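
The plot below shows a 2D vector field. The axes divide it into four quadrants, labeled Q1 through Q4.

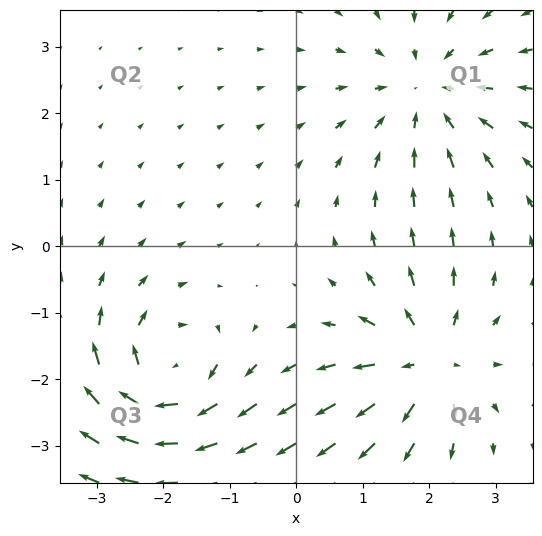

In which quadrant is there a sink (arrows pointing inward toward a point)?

Q1

The sink sits at approximately (2.0, 2.3), which lies in quadrant Q1. The divergence there is about -3, negative as expected for a sink.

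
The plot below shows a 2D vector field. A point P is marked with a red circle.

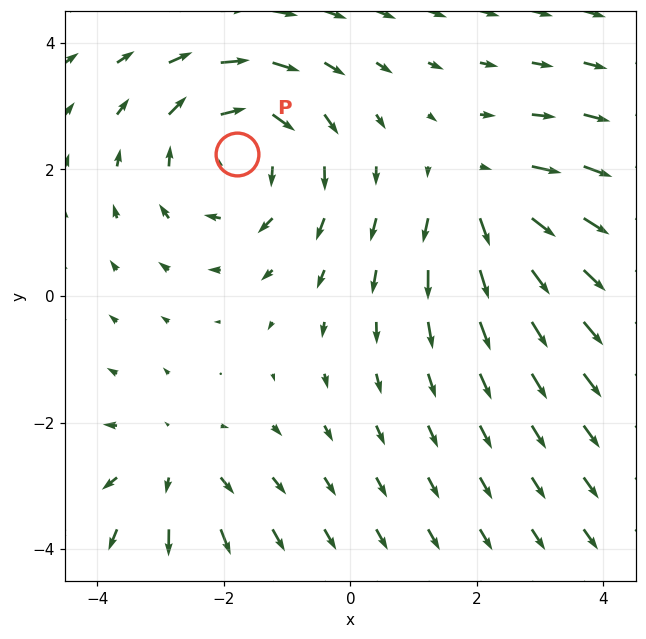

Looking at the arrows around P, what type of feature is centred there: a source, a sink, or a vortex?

At P (-1.8, 2.2) the arrows circulate clockwise. Divergence ≈0, curl about -3 — near-zero divergence with nonzero curl is a vortex.

vortex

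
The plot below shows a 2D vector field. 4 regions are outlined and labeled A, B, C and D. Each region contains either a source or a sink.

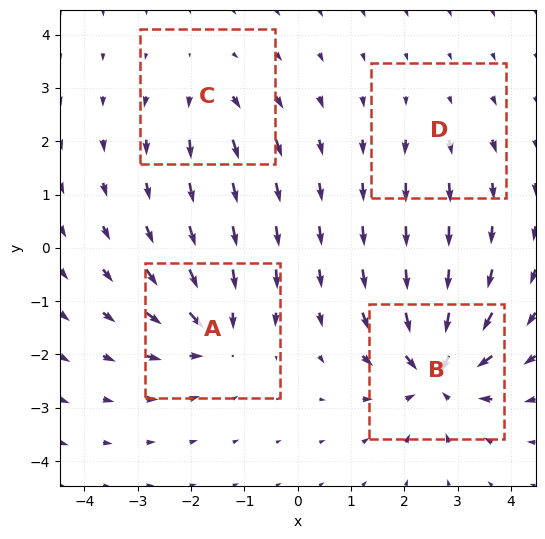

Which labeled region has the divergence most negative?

B

Divergence at each region's feature centre — A: about -6, B: about -8, C: about +3, D: about +2. Region B is most negative.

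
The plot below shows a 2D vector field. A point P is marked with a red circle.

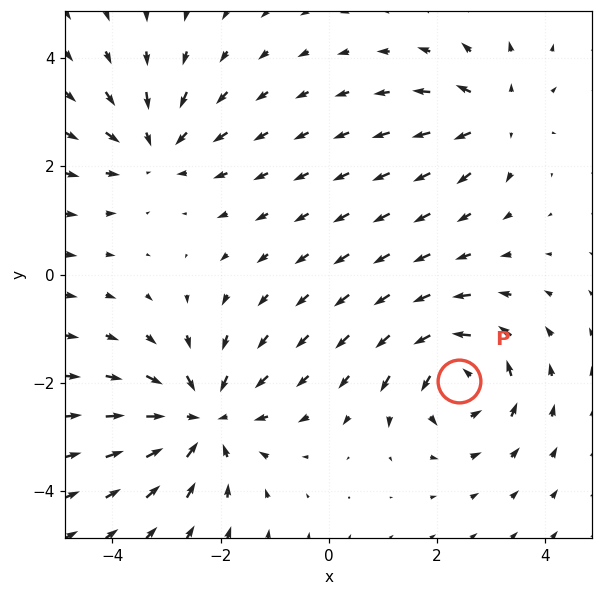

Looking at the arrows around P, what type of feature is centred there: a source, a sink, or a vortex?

At P (2.4, -2.0) the arrows circulate counterclockwise. Divergence ≈0, curl about +5 — near-zero divergence with nonzero curl is a vortex.

vortex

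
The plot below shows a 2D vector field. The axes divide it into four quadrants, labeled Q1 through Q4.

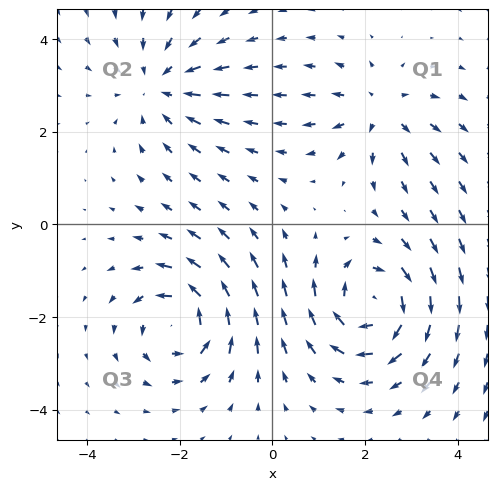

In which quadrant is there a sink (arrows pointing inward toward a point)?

Q2

The sink sits at approximately (-2.4, 3.0), which lies in quadrant Q2. The divergence there is about -3, negative as expected for a sink.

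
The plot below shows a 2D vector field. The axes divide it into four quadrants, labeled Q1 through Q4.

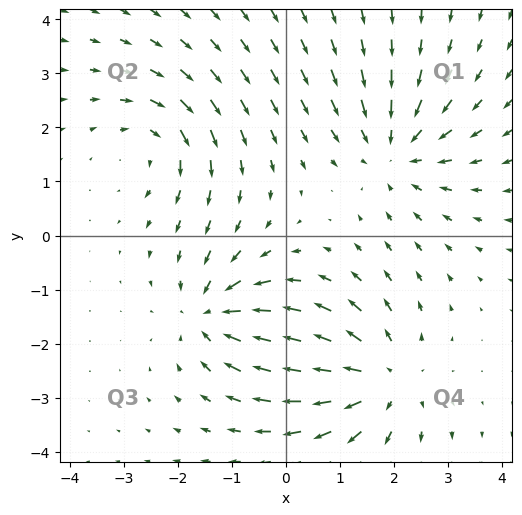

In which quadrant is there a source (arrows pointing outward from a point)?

Q4

The source sits at approximately (1.8, -2.7), which lies in quadrant Q4. The divergence there is about +4, positive as expected for a source.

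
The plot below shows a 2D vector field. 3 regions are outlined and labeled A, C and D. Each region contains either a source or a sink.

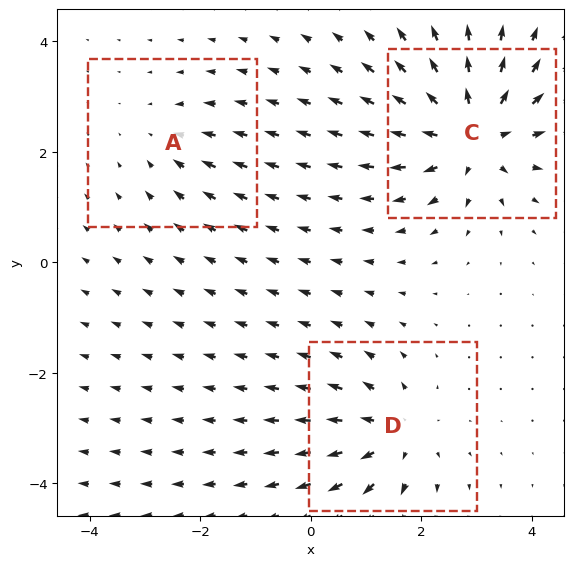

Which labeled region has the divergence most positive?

C

Divergence at each region's feature centre — A: about -2, C: about +6, D: about +4. Region C is most positive.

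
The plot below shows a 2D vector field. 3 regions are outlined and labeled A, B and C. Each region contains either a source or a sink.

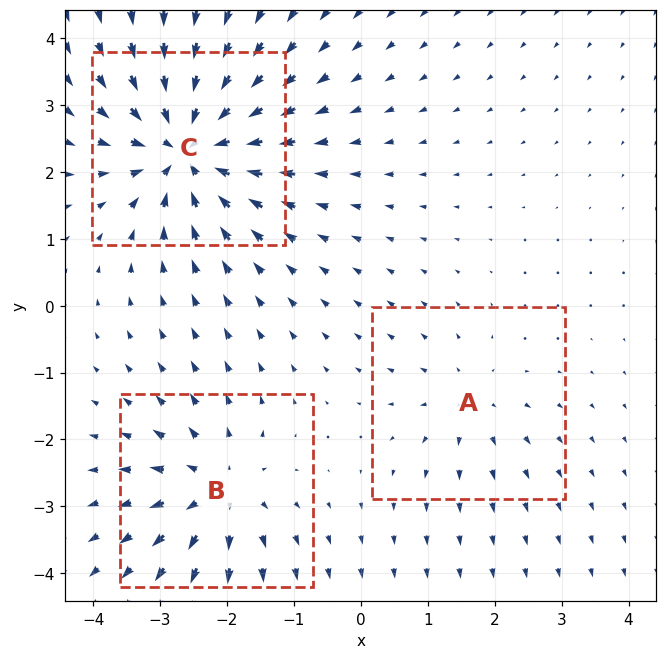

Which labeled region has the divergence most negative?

Divergence at each region's feature centre — A: about +2, B: about +4, C: about -6. Region C is most negative.

C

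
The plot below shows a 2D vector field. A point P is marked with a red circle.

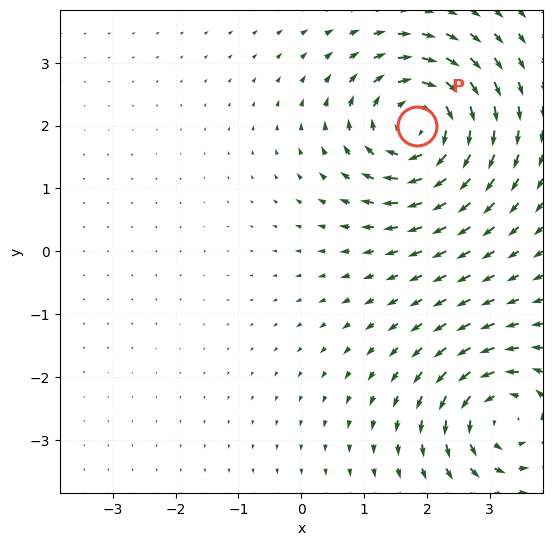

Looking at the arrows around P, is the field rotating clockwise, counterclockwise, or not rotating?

clockwise

Near P at (1.8, 2.0) the arrows circulate clockwise. The curl (z-component) there is about -6; negative curl means clockwise rotation.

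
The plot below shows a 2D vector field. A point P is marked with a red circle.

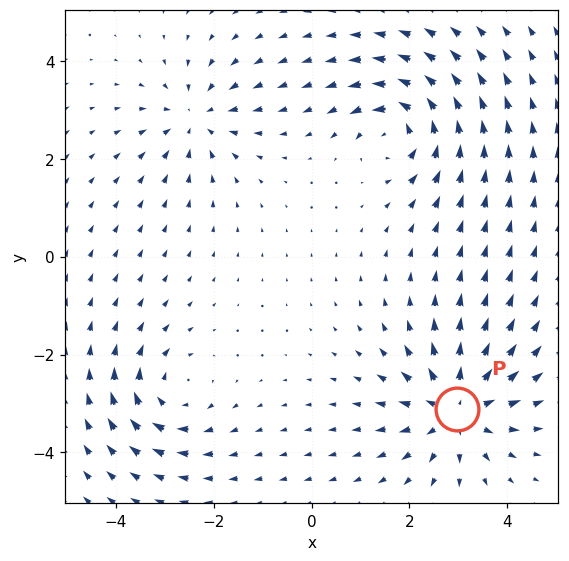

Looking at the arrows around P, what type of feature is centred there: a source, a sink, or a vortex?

source

At P (3.0, -3.1) the arrows spread outward. Divergence about +5, curl ≈0 — positive divergence with near-zero curl is a source.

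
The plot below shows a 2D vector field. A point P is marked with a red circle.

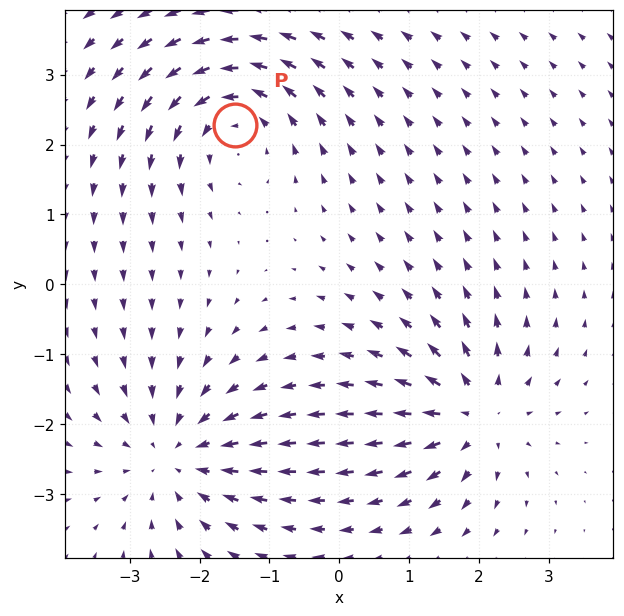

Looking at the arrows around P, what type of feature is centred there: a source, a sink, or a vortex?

vortex

At P (-1.5, 2.3) the arrows circulate counterclockwise. Divergence ≈0, curl about +4 — near-zero divergence with nonzero curl is a vortex.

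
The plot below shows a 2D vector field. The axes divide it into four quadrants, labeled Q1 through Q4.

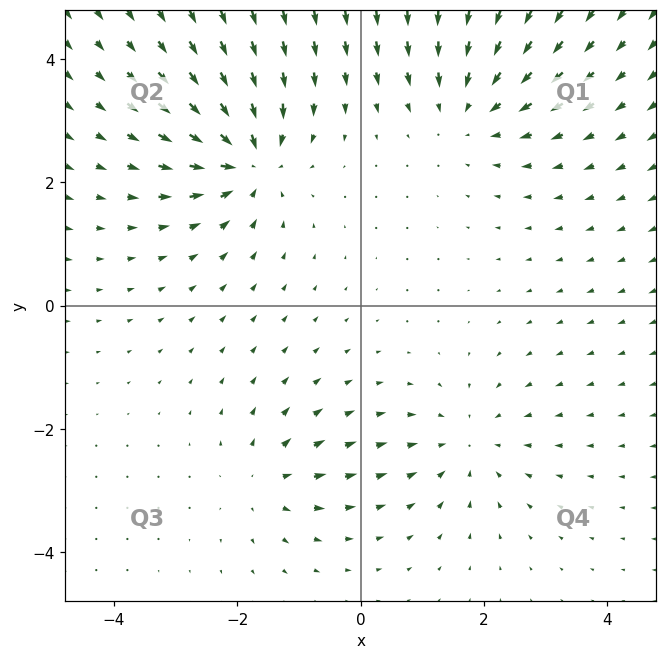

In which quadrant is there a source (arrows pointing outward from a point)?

Q3

The source sits at approximately (-1.5, -2.8), which lies in quadrant Q3. The divergence there is about +4, positive as expected for a source.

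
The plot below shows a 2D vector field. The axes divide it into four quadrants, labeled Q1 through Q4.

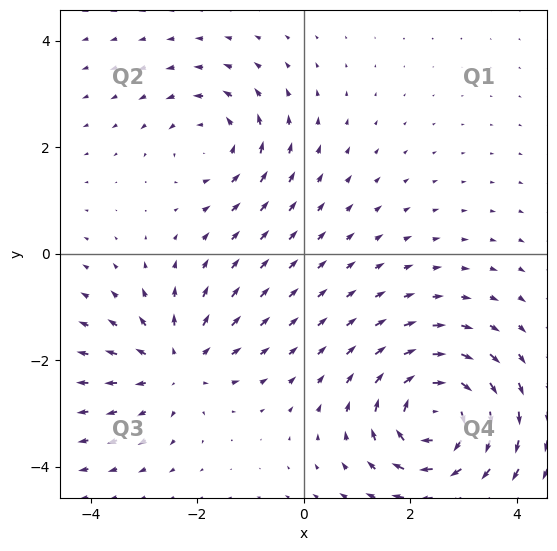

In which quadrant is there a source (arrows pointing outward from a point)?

Q3

The source sits at approximately (-2.4, -2.1), which lies in quadrant Q3. The divergence there is about +3, positive as expected for a source.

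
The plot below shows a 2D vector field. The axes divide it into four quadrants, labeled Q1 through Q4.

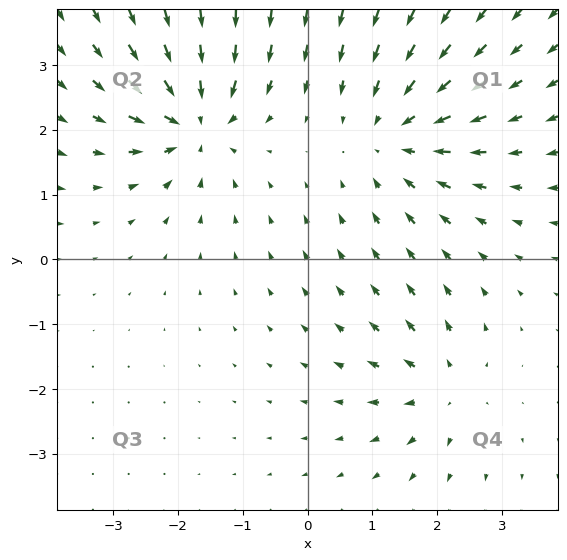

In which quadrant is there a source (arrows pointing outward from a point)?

The source sits at approximately (2.1, -2.0), which lies in quadrant Q4. The divergence there is about +3, positive as expected for a source.

Q4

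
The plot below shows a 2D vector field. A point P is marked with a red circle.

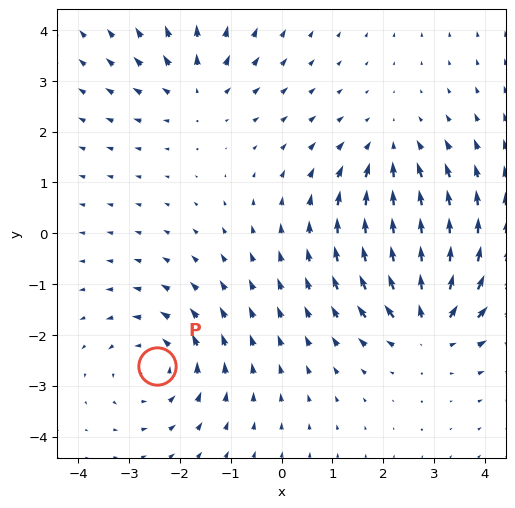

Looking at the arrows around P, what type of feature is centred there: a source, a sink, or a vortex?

vortex

At P (-2.4, -2.6) the arrows circulate counterclockwise. Divergence ≈0, curl about +4 — near-zero divergence with nonzero curl is a vortex.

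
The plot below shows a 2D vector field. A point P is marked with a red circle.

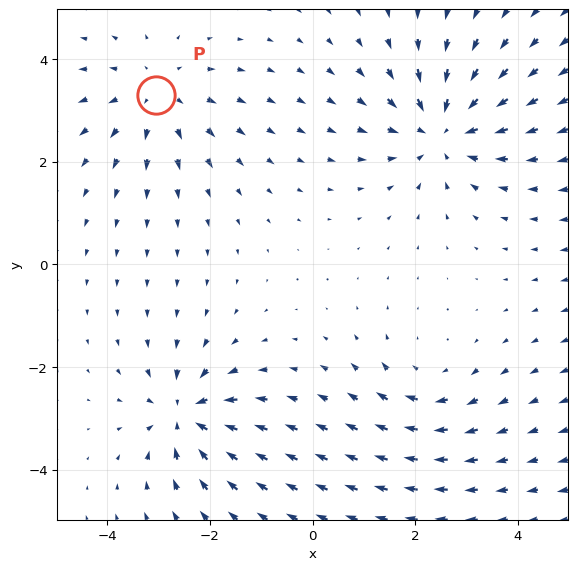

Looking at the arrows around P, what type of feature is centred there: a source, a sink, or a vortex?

At P (-3.0, 3.3) the arrows spread outward. Divergence about +3, curl ≈0 — positive divergence with near-zero curl is a source.

source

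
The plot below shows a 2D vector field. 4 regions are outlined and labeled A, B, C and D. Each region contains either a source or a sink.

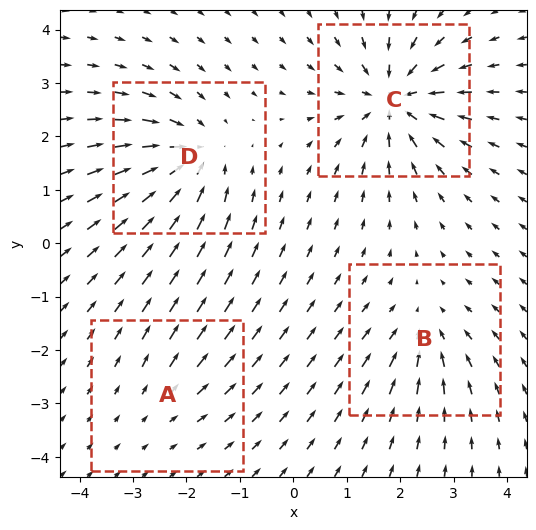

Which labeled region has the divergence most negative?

C

Divergence at each region's feature centre — A: about +2, B: about -4, C: about -7, D: about -6. Region C is most negative.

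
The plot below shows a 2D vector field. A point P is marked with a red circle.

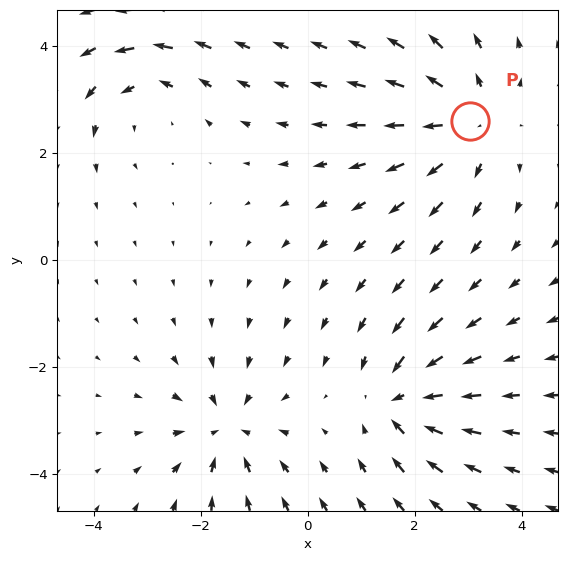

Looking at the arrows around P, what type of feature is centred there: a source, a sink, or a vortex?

source

At P (3.0, 2.6) the arrows spread outward. Divergence about +5, curl ≈0 — positive divergence with near-zero curl is a source.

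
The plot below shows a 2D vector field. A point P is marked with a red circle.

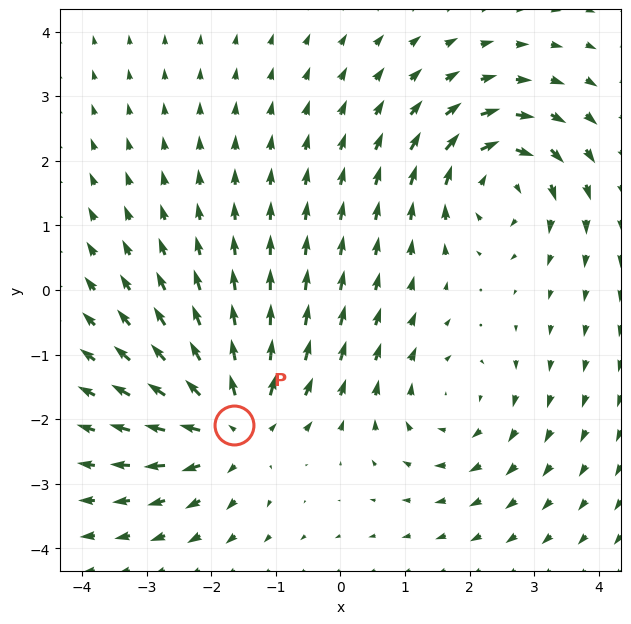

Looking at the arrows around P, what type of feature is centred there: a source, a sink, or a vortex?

source

At P (-1.6, -2.1) the arrows spread outward. Divergence about +4, curl ≈0 — positive divergence with near-zero curl is a source.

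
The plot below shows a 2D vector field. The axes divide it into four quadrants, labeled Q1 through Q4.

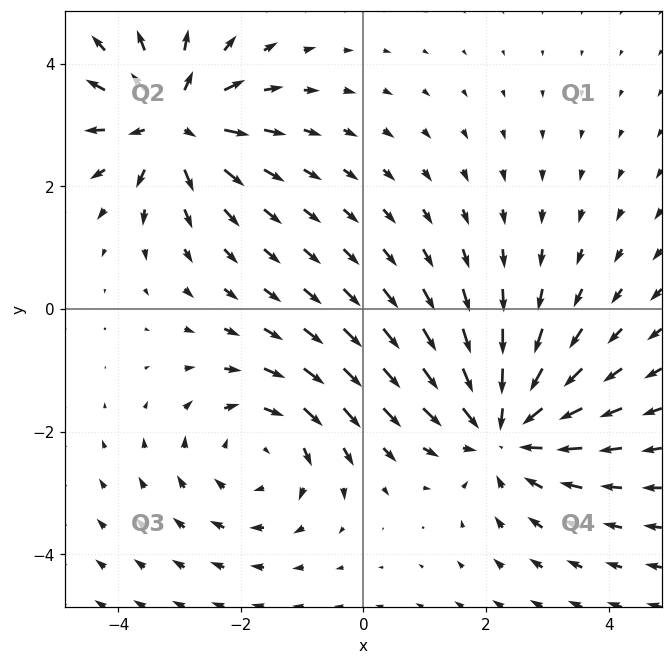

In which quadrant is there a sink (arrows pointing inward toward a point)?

The sink sits at approximately (2.3, -2.0), which lies in quadrant Q4. The divergence there is about -4, negative as expected for a sink.

Q4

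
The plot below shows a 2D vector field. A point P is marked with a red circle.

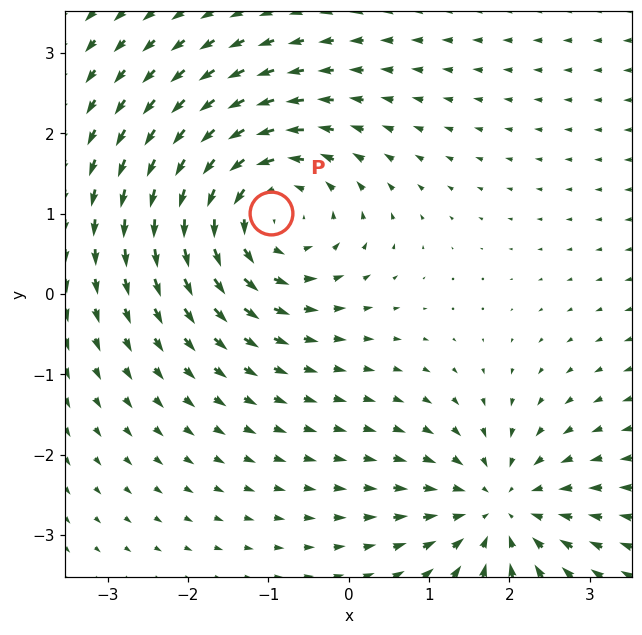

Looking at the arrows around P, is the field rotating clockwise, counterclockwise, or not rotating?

Near P at (-1.0, 1.0) the arrows circulate counterclockwise. The curl (z-component) there is about +4; positive curl means counterclockwise rotation.

counterclockwise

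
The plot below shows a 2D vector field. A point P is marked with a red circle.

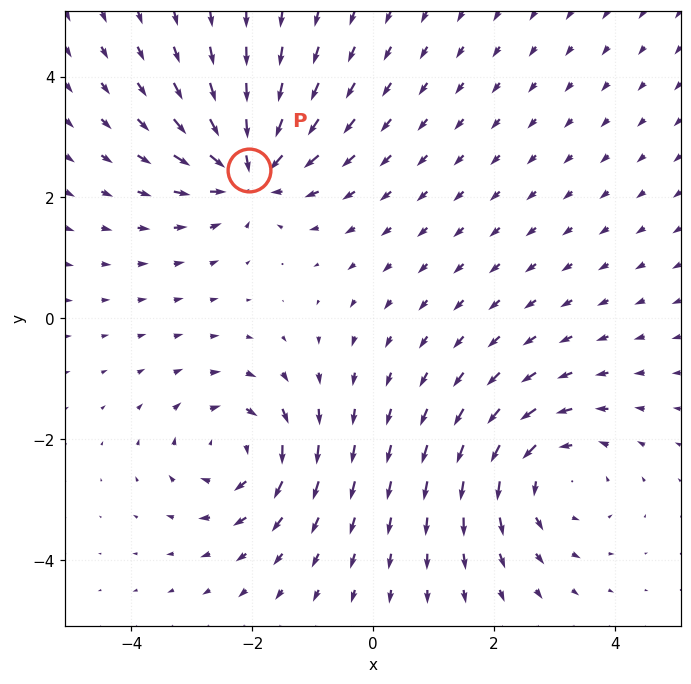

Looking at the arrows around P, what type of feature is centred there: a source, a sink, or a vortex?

At P (-2.0, 2.5) the arrows converge inward. Divergence about -7, curl ≈0 — negative divergence with near-zero curl is a sink.

sink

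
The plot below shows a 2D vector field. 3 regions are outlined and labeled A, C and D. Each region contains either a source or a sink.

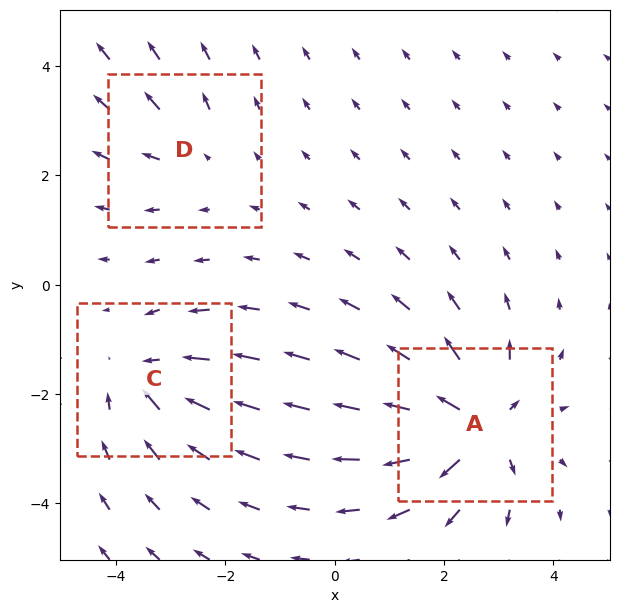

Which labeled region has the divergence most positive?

A

Divergence at each region's feature centre — A: about +6, C: about -4, D: about +2. Region A is most positive.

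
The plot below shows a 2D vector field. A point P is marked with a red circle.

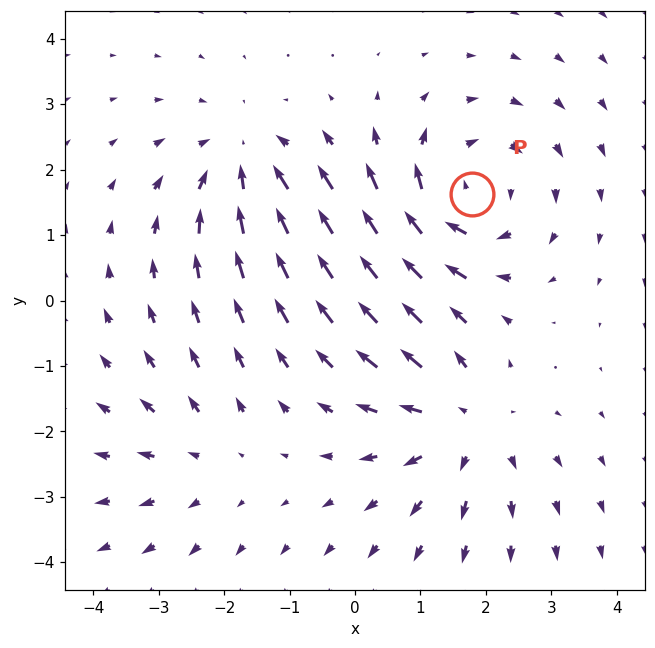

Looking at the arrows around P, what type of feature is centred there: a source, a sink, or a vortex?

At P (1.8, 1.6) the arrows circulate clockwise. Divergence ≈0, curl about -5 — near-zero divergence with nonzero curl is a vortex.

vortex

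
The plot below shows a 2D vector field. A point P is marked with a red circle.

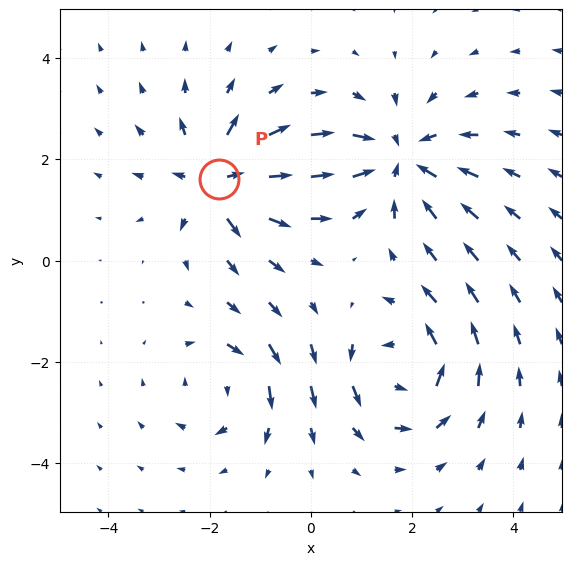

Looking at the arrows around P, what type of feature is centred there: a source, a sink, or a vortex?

source

At P (-1.8, 1.6) the arrows spread outward. Divergence about +5, curl ≈0 — positive divergence with near-zero curl is a source.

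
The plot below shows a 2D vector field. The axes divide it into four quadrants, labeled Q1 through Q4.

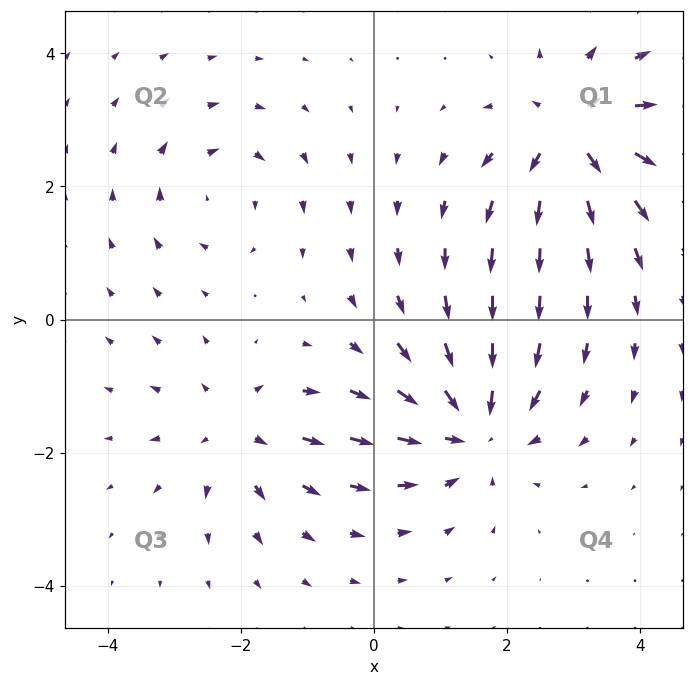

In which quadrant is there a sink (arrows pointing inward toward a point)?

The sink sits at approximately (1.5, -1.6), which lies in quadrant Q4. The divergence there is about -5, negative as expected for a sink.

Q4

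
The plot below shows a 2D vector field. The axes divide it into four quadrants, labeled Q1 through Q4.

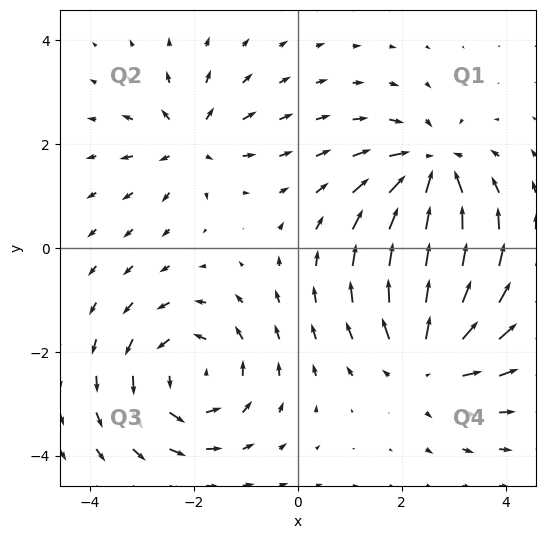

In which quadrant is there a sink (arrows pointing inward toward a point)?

Q1

The sink sits at approximately (2.6, 1.5), which lies in quadrant Q1. The divergence there is about -5, negative as expected for a sink.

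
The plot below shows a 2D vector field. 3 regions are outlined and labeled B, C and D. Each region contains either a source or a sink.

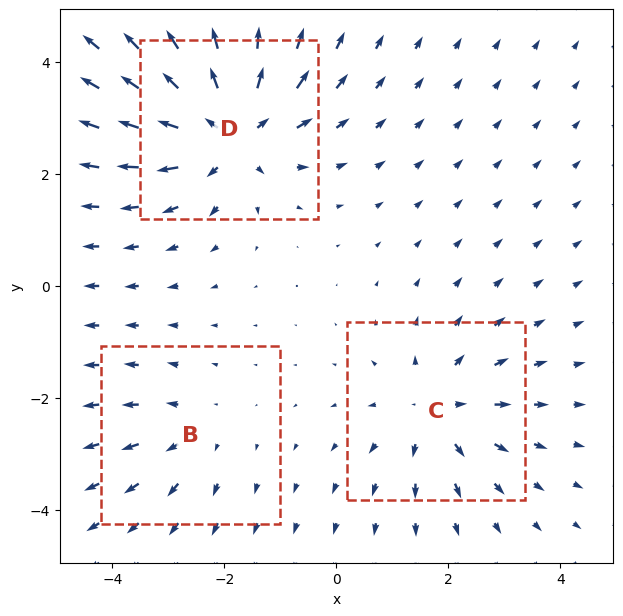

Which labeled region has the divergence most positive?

Divergence at each region's feature centre — B: about +2, C: about +3, D: about +5. Region D is most positive.

D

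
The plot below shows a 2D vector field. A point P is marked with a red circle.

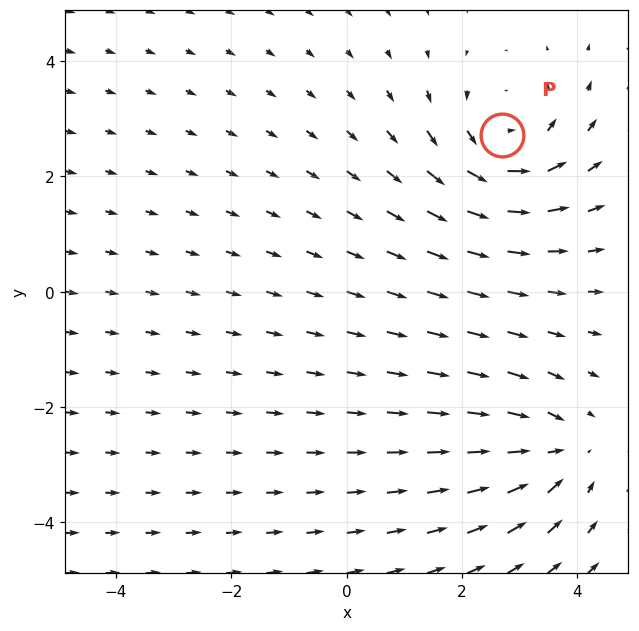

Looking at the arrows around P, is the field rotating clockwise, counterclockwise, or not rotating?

Near P at (2.7, 2.7) the arrows circulate counterclockwise. The curl (z-component) there is about +3; positive curl means counterclockwise rotation.

counterclockwise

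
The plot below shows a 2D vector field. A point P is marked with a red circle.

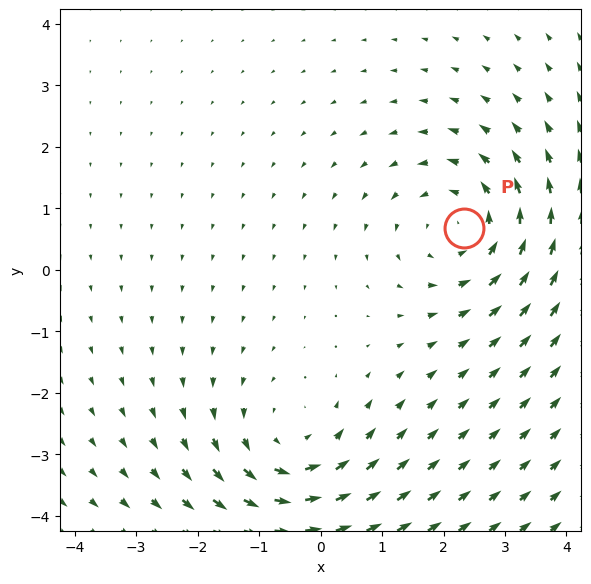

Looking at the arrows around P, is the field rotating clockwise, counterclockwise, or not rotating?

counterclockwise

Near P at (2.3, 0.7) the arrows circulate counterclockwise. The curl (z-component) there is about +4; positive curl means counterclockwise rotation.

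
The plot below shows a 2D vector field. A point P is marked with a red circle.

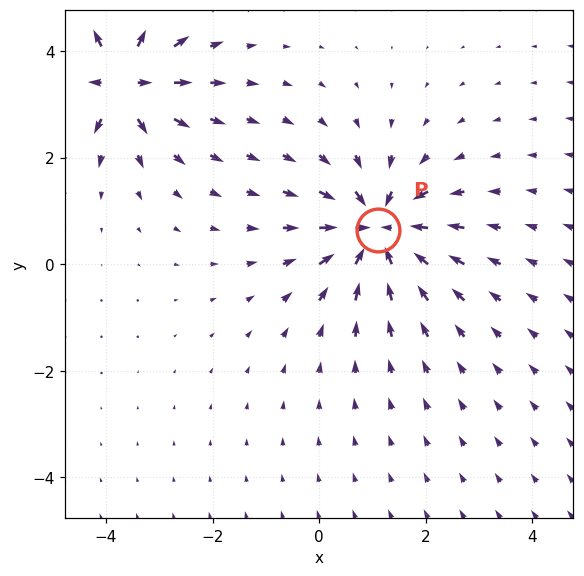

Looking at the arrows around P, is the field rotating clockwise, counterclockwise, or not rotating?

Near P at (1.1, 0.6) the arrows show no circulation. The curl there is ≈0.

not rotating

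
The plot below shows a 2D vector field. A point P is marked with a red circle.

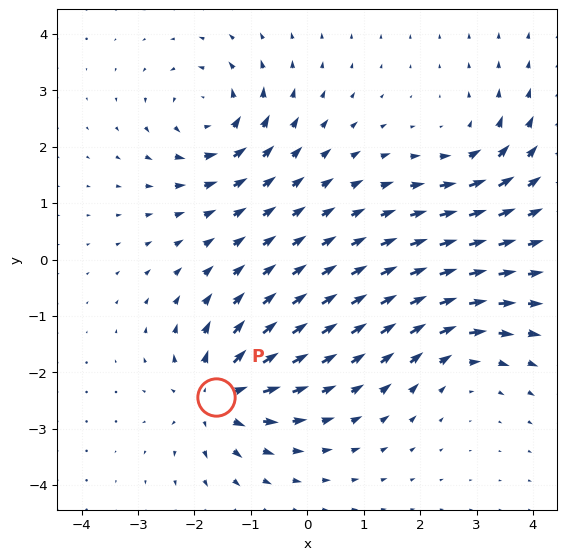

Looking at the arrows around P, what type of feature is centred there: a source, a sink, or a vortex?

source

At P (-1.6, -2.4) the arrows spread outward. Divergence about +6, curl ≈0 — positive divergence with near-zero curl is a source.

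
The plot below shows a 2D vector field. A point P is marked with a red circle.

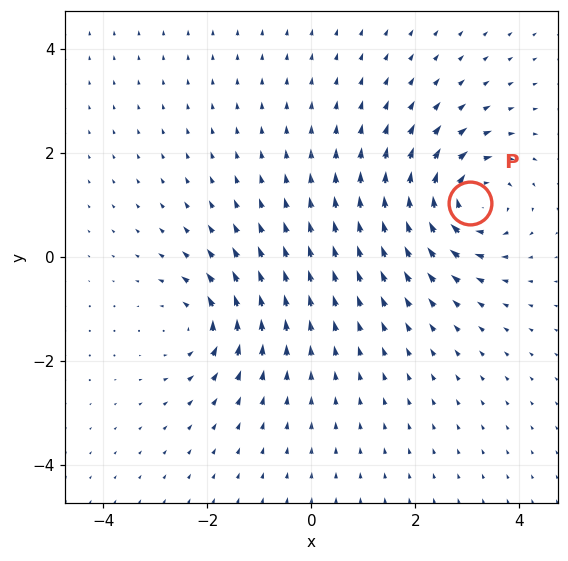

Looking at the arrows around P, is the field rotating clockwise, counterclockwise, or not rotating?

clockwise

Near P at (3.1, 1.0) the arrows circulate clockwise. The curl (z-component) there is about -6; negative curl means clockwise rotation.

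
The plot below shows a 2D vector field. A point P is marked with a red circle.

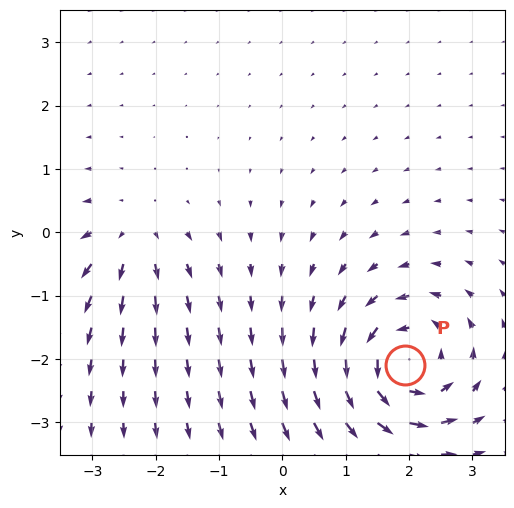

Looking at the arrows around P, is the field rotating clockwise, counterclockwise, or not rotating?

counterclockwise

Near P at (1.9, -2.1) the arrows circulate counterclockwise. The curl (z-component) there is about +6; positive curl means counterclockwise rotation.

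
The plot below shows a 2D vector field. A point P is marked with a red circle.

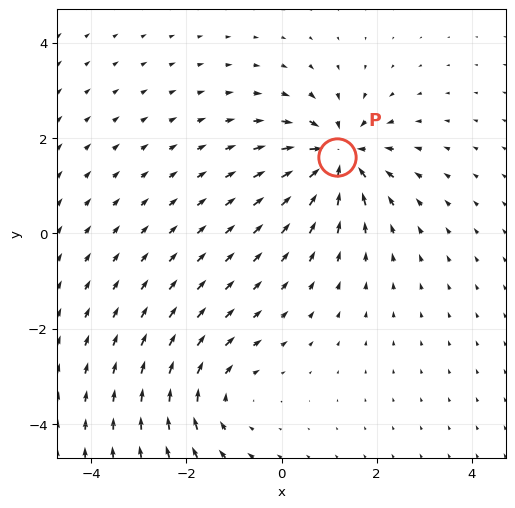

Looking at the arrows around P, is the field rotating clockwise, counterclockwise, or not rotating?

not rotating

Near P at (1.2, 1.6) the arrows show no circulation. The curl there is ≈0.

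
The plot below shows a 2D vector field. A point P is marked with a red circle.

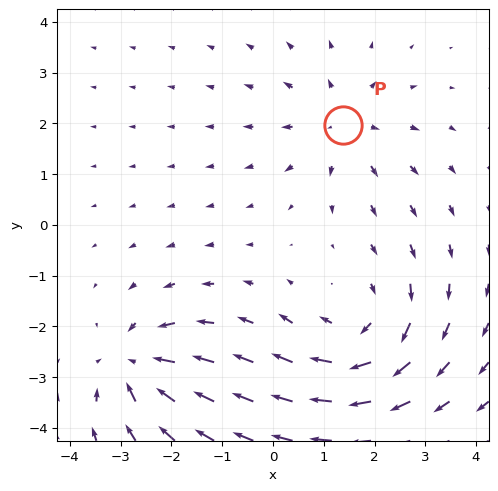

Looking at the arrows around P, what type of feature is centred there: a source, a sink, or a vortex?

At P (1.4, 2.0) the arrows spread outward. Divergence about +3, curl ≈0 — positive divergence with near-zero curl is a source.

source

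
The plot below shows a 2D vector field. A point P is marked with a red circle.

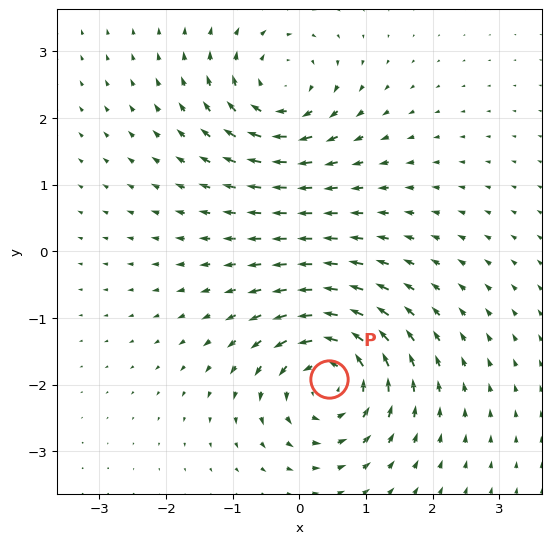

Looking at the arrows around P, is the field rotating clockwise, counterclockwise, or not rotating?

counterclockwise

Near P at (0.4, -1.9) the arrows circulate counterclockwise. The curl (z-component) there is about +6; positive curl means counterclockwise rotation.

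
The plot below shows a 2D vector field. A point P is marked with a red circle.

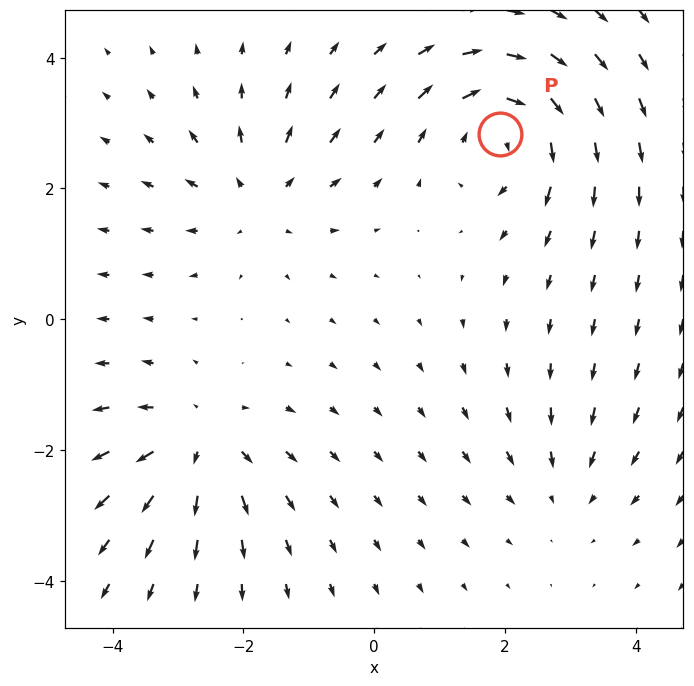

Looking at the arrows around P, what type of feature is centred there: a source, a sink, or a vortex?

vortex

At P (1.9, 2.8) the arrows circulate clockwise. Divergence ≈0, curl about -5 — near-zero divergence with nonzero curl is a vortex.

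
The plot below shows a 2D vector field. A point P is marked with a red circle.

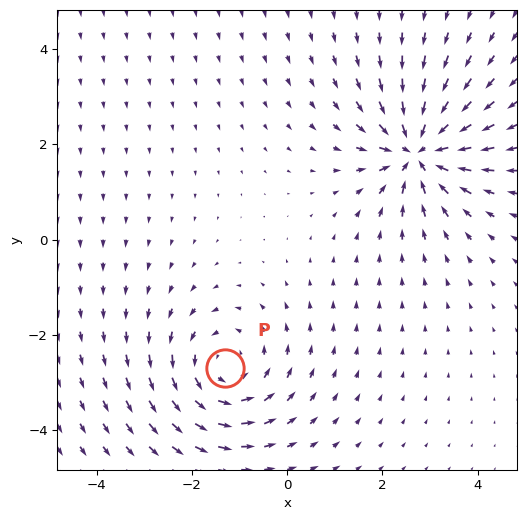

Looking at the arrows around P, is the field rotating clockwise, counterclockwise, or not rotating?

counterclockwise

Near P at (-1.3, -2.7) the arrows circulate counterclockwise. The curl (z-component) there is about +4; positive curl means counterclockwise rotation.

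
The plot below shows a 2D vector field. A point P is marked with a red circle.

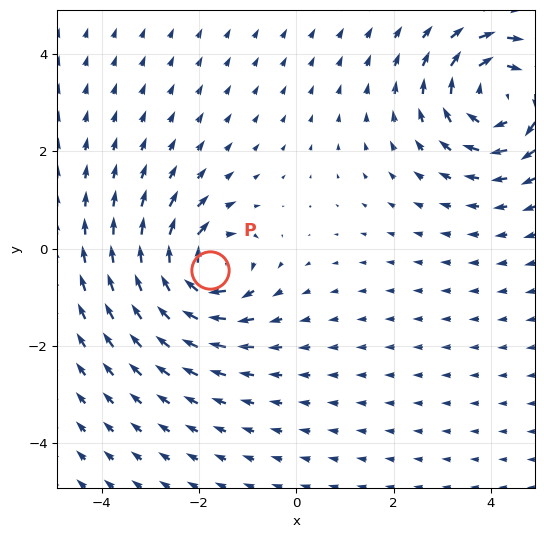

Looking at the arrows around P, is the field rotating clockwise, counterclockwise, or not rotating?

Near P at (-1.8, -0.4) the arrows circulate clockwise. The curl (z-component) there is about -6; negative curl means clockwise rotation.

clockwise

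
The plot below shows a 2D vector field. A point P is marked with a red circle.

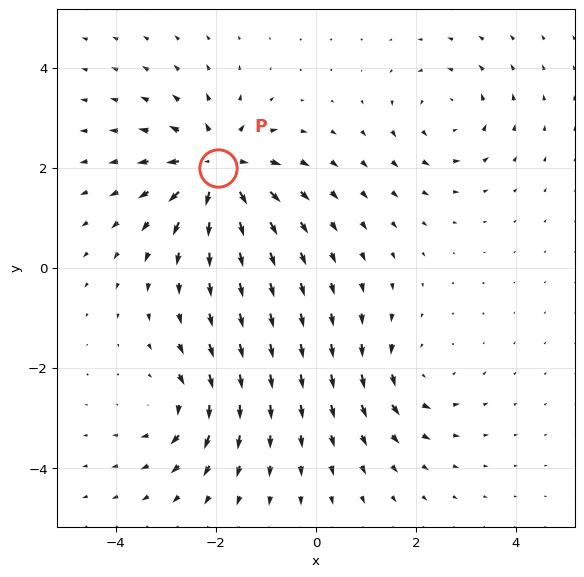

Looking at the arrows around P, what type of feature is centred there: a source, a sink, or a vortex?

source

At P (-2.0, 2.0) the arrows spread outward. Divergence about +6, curl ≈0 — positive divergence with near-zero curl is a source.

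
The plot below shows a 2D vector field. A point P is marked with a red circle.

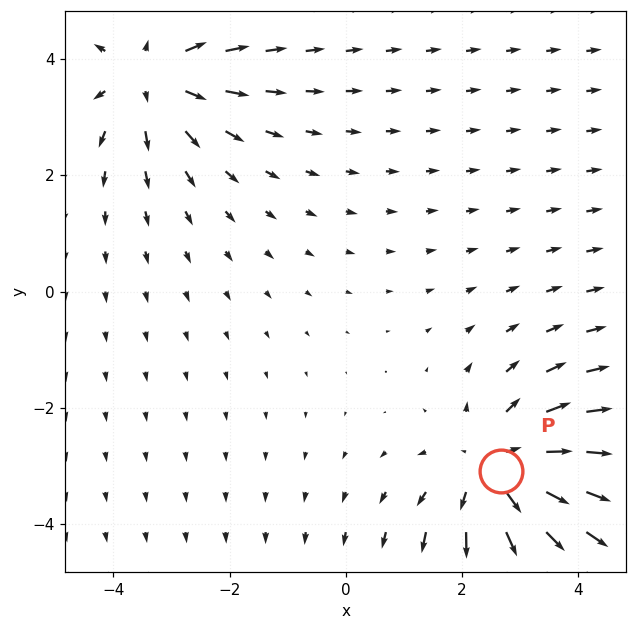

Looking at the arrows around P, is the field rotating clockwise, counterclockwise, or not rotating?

Near P at (2.7, -3.1) the arrows show no circulation. The curl there is ≈0.

not rotating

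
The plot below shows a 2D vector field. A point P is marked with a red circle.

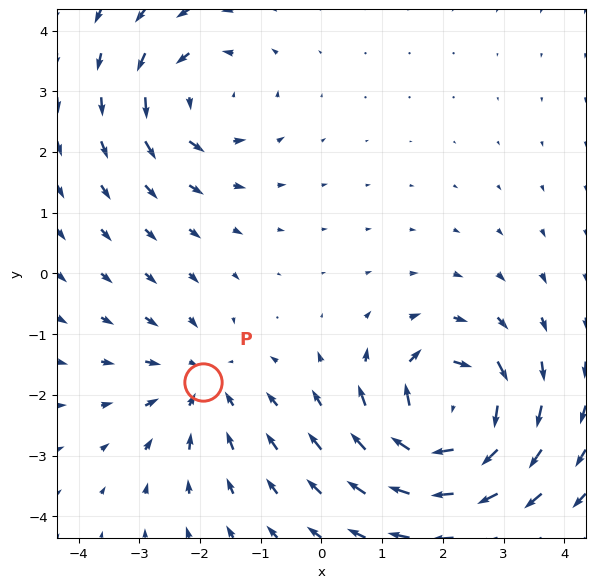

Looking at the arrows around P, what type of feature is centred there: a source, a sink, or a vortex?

sink

At P (-2.0, -1.8) the arrows converge inward. Divergence about -3, curl ≈0 — negative divergence with near-zero curl is a sink.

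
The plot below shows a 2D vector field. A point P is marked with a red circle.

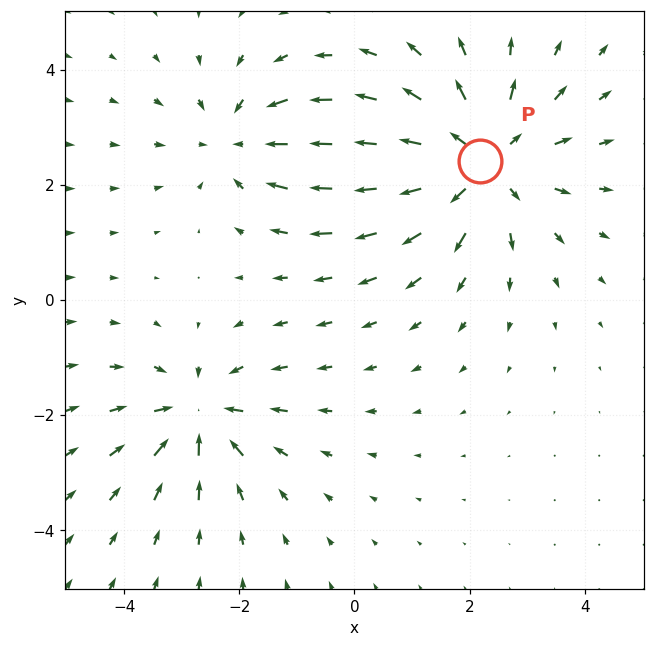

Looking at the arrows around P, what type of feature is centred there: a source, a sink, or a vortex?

source

At P (2.2, 2.4) the arrows spread outward. Divergence about +4, curl ≈0 — positive divergence with near-zero curl is a source.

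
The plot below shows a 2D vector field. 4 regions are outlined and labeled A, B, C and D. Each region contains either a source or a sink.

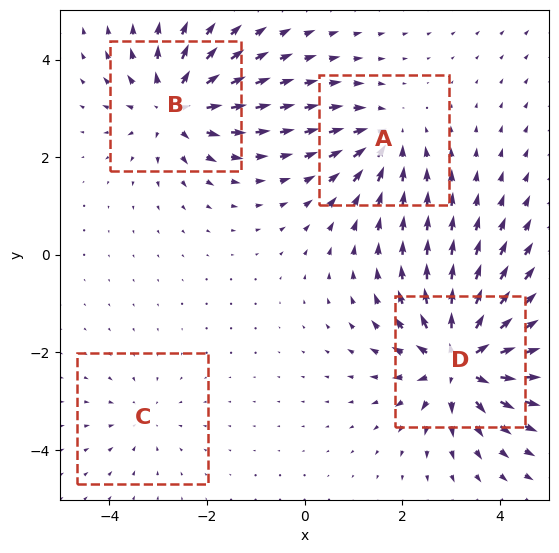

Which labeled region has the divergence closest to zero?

Divergence at each region's feature centre — A: about -4, B: about +6, C: about -2, D: about +8. Region C is closest to zero.

C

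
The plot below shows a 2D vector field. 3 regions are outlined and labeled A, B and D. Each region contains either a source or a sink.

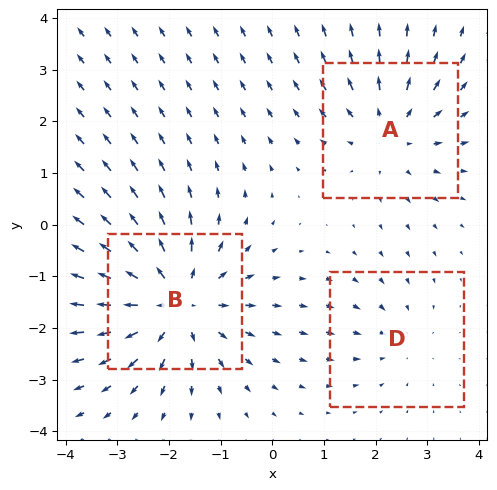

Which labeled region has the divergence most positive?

Divergence at each region's feature centre — A: about +3, B: about +5, D: about -2. Region B is most positive.

B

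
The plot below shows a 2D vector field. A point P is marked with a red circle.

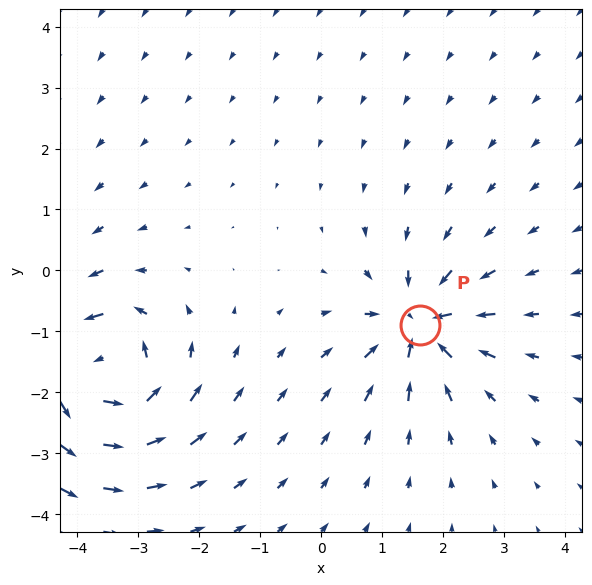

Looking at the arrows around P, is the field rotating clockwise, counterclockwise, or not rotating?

not rotating

Near P at (1.6, -0.9) the arrows show no circulation. The curl there is ≈0.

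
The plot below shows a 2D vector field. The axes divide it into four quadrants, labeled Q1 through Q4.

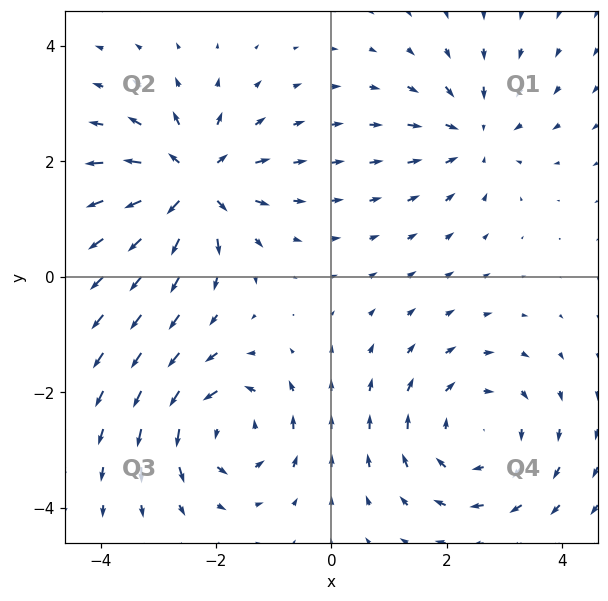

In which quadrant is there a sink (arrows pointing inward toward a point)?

The sink sits at approximately (2.5, 2.5), which lies in quadrant Q1. The divergence there is about -3, negative as expected for a sink.

Q1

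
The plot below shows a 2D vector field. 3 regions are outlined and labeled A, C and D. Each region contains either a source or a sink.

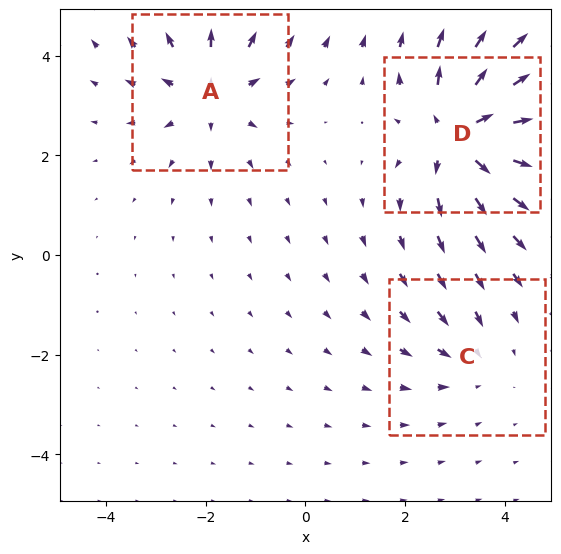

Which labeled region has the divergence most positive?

D

Divergence at each region's feature centre — A: about +3, C: about -2, D: about +5. Region D is most positive.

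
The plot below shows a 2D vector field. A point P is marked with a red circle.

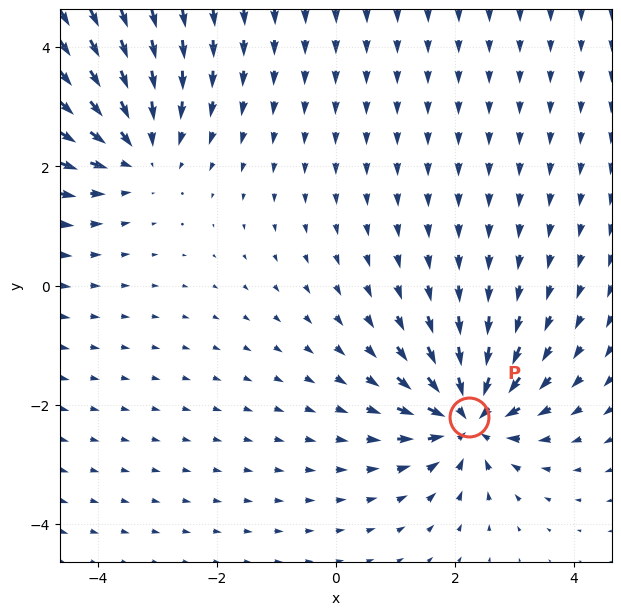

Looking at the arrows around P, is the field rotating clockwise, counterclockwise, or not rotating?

not rotating

Near P at (2.2, -2.2) the arrows show no circulation. The curl there is ≈0.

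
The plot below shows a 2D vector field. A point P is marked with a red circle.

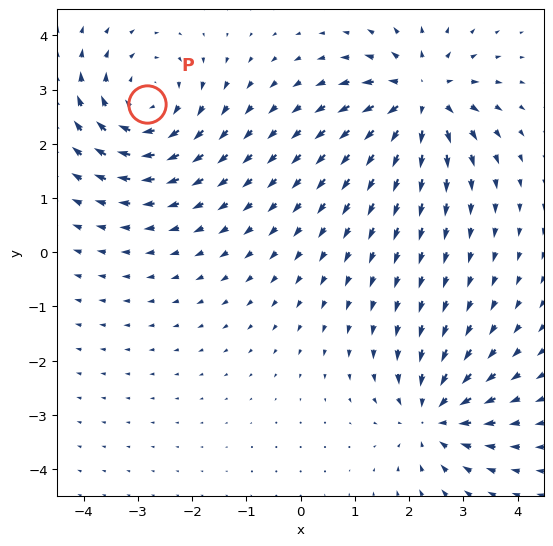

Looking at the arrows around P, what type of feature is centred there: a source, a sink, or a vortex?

At P (-2.8, 2.7) the arrows circulate clockwise. Divergence ≈0, curl about -5 — near-zero divergence with nonzero curl is a vortex.

vortex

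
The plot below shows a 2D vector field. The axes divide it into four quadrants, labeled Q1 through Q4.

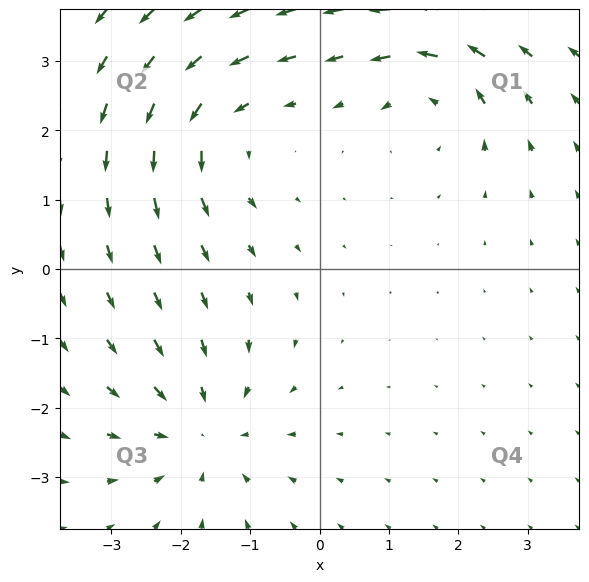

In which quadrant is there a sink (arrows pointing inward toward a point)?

Q3

The sink sits at approximately (-1.7, -2.4), which lies in quadrant Q3. The divergence there is about -3, negative as expected for a sink.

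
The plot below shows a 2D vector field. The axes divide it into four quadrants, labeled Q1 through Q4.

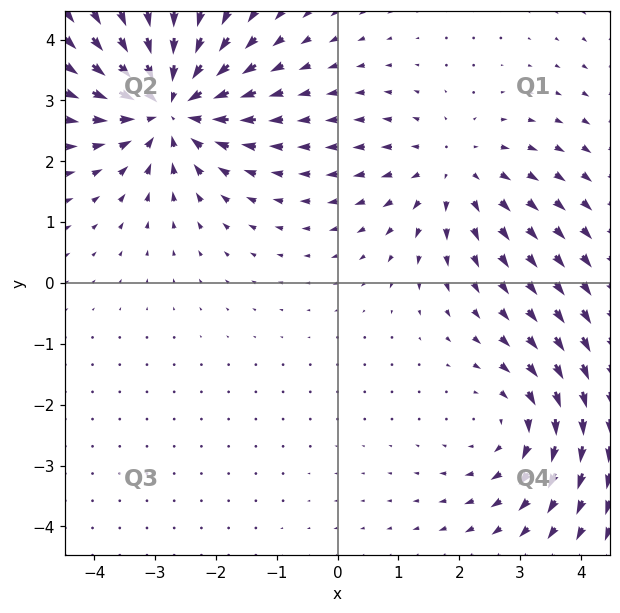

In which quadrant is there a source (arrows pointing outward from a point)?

The source sits at approximately (1.9, 1.8), which lies in quadrant Q1. The divergence there is about +3, positive as expected for a source.

Q1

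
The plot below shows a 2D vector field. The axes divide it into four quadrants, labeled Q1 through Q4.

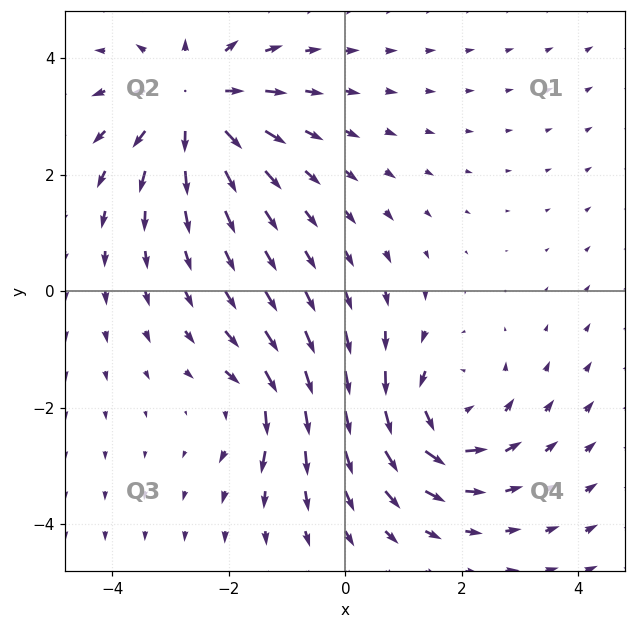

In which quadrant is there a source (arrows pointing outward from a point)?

Q2

The source sits at approximately (-2.6, 3.2), which lies in quadrant Q2. The divergence there is about +5, positive as expected for a source.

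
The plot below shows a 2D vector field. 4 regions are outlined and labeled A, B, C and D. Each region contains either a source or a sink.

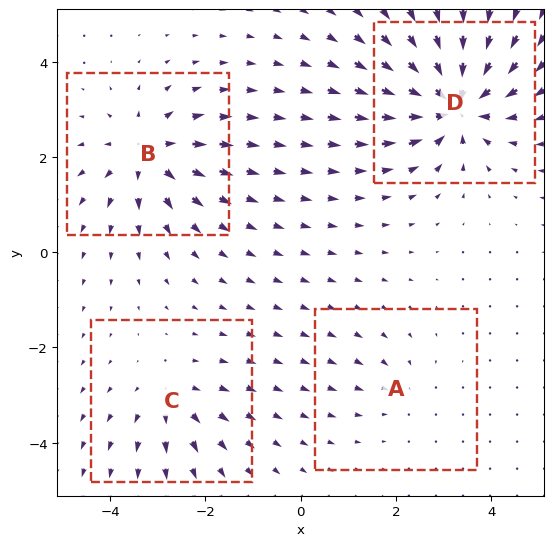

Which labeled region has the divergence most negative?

Divergence at each region's feature centre — A: about -2, B: about +6, C: about +4, D: about -8. Region D is most negative.

D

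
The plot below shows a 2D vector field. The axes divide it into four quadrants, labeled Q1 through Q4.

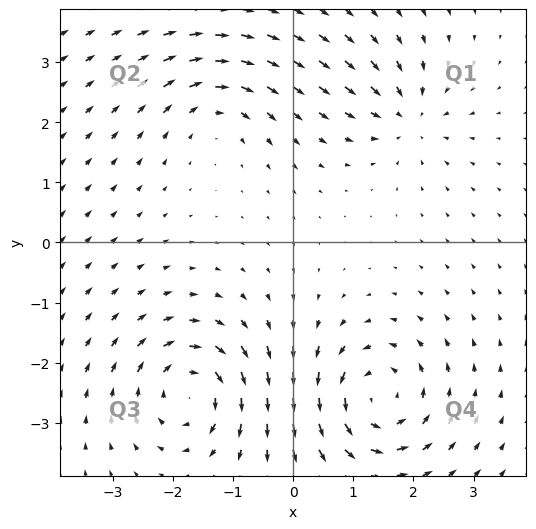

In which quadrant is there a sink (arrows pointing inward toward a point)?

Q1

The sink sits at approximately (1.9, 2.1), which lies in quadrant Q1. The divergence there is about -4, negative as expected for a sink.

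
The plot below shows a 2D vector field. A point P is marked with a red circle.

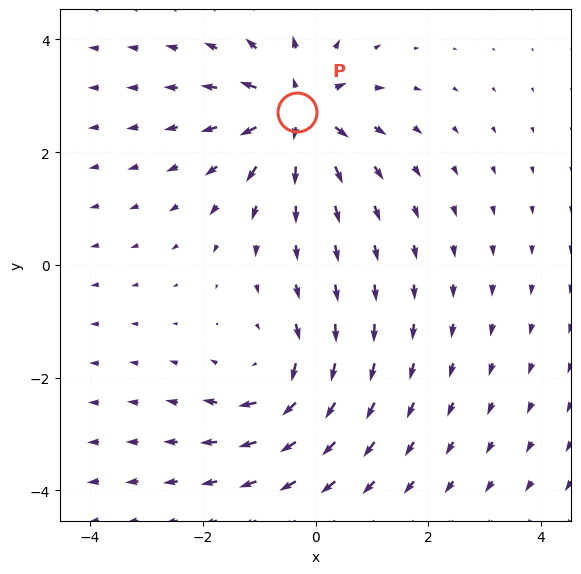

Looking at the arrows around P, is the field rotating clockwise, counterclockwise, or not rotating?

Near P at (-0.3, 2.7) the arrows show no circulation. The curl there is ≈0.

not rotating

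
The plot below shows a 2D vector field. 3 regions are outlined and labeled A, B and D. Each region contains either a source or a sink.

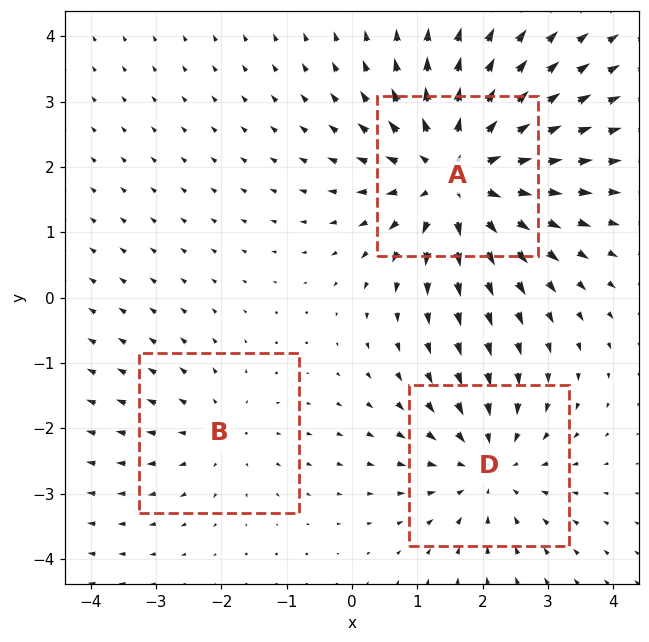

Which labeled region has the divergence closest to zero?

Divergence at each region's feature centre — A: about +5, B: about +2, D: about -3. Region B is closest to zero.

B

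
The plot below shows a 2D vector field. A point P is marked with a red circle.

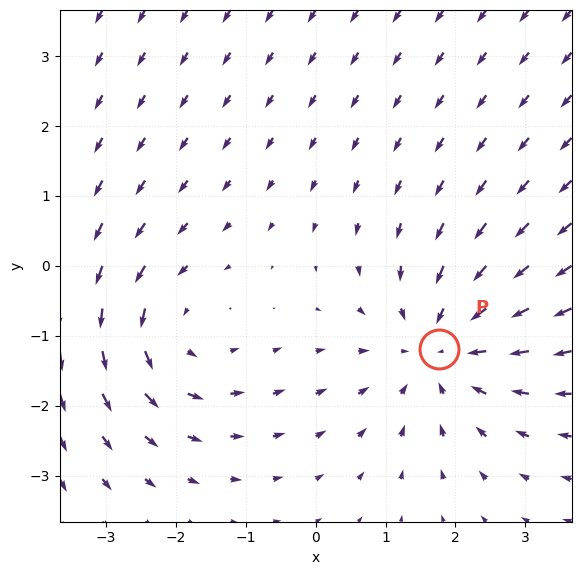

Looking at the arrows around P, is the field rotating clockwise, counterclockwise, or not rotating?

not rotating

Near P at (1.8, -1.2) the arrows show no circulation. The curl there is ≈0.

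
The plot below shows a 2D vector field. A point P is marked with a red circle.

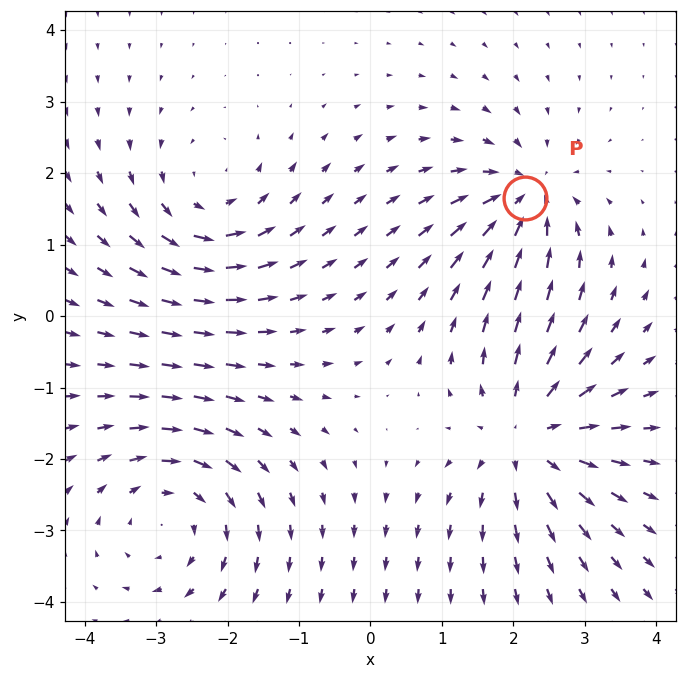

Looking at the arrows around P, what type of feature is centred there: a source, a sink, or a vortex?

sink

At P (2.2, 1.7) the arrows converge inward. Divergence about -4, curl ≈0 — negative divergence with near-zero curl is a sink.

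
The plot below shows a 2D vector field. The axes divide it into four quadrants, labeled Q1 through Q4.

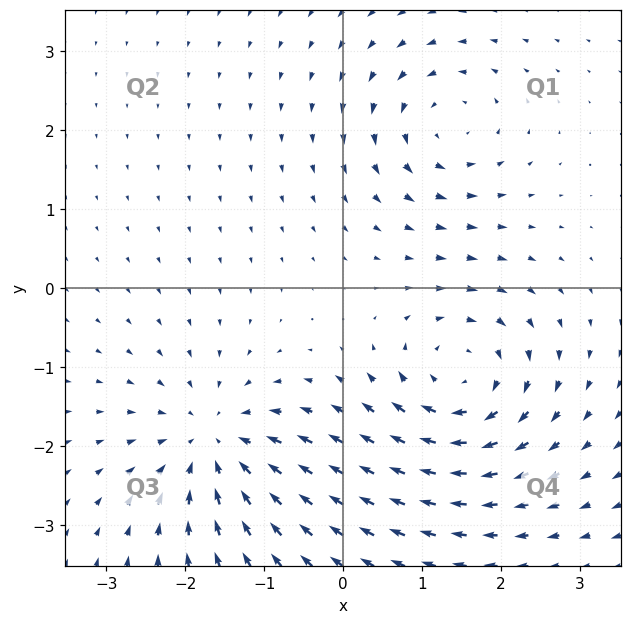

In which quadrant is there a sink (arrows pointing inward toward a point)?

Q3

The sink sits at approximately (-1.6, -2.0), which lies in quadrant Q3. The divergence there is about -5, negative as expected for a sink.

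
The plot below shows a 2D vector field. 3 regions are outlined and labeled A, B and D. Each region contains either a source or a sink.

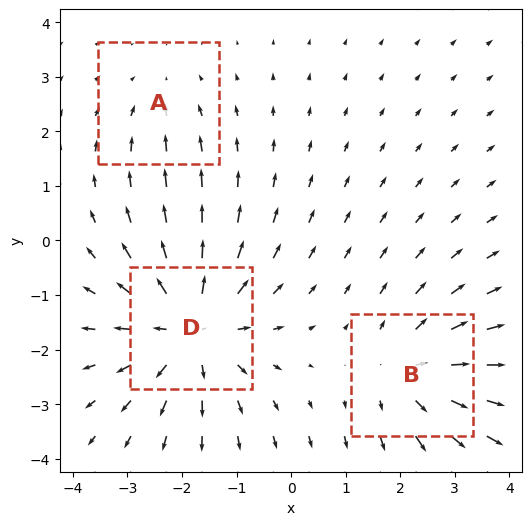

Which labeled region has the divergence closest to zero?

A

Divergence at each region's feature centre — A: about -2, B: about +3, D: about +4. Region A is closest to zero.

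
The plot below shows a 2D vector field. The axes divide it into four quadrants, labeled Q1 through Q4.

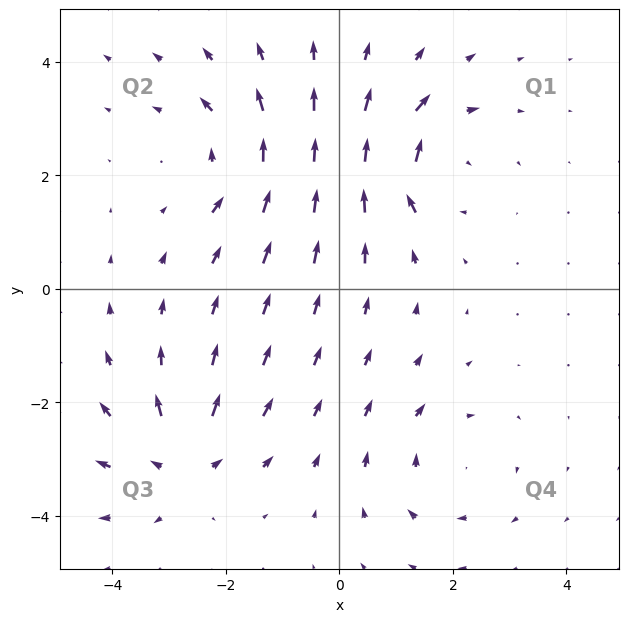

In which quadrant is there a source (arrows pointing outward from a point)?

The source sits at approximately (-2.8, -3.1), which lies in quadrant Q3. The divergence there is about +4, positive as expected for a source.

Q3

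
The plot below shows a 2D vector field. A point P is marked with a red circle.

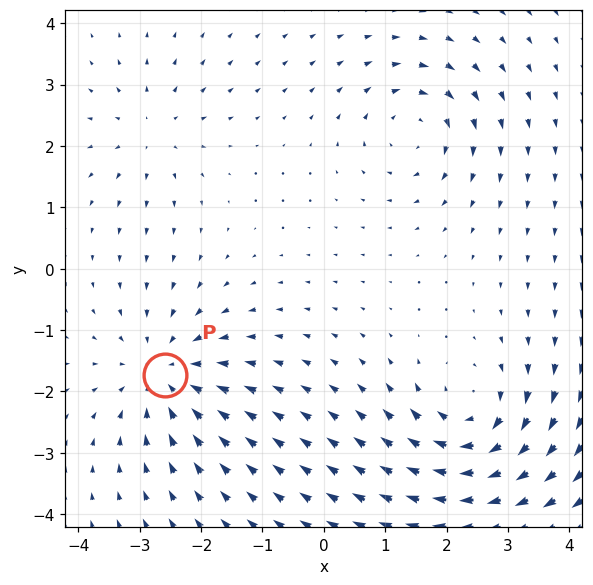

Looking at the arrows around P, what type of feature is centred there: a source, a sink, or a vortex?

sink

At P (-2.6, -1.7) the arrows converge inward. Divergence about -5, curl ≈0 — negative divergence with near-zero curl is a sink.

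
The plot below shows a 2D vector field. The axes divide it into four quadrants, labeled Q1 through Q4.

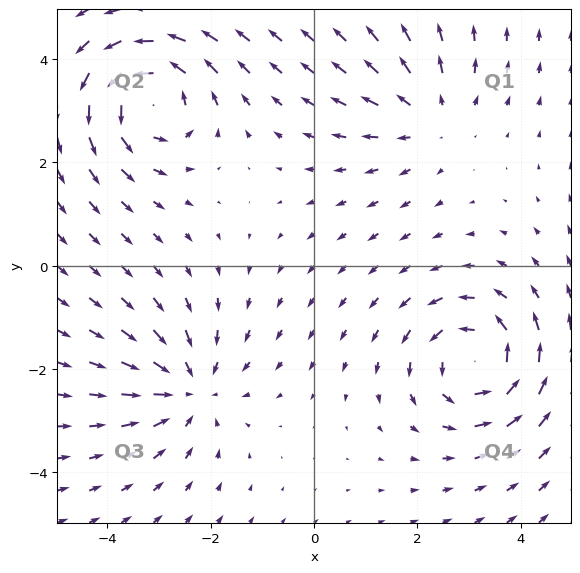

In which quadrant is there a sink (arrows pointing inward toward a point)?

Q3

The sink sits at approximately (-2.4, -2.4), which lies in quadrant Q3. The divergence there is about -4, negative as expected for a sink.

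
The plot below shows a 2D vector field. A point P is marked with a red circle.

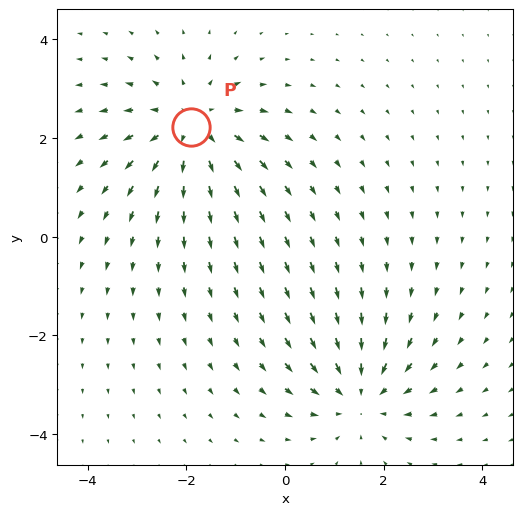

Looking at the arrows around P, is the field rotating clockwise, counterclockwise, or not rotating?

not rotating

Near P at (-1.9, 2.2) the arrows show no circulation. The curl there is ≈0.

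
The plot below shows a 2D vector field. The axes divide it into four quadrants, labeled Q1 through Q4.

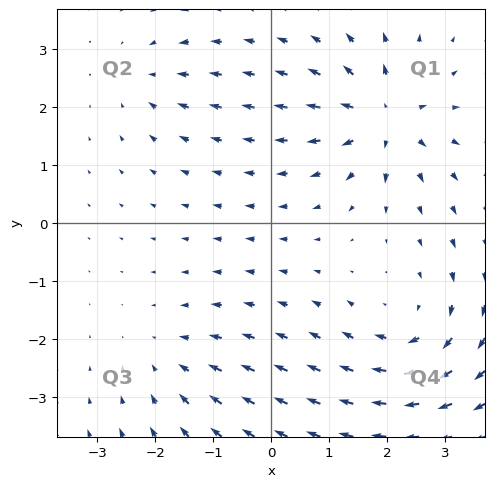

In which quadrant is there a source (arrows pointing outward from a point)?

Q1

The source sits at approximately (2.0, 1.8), which lies in quadrant Q1. The divergence there is about +6, positive as expected for a source.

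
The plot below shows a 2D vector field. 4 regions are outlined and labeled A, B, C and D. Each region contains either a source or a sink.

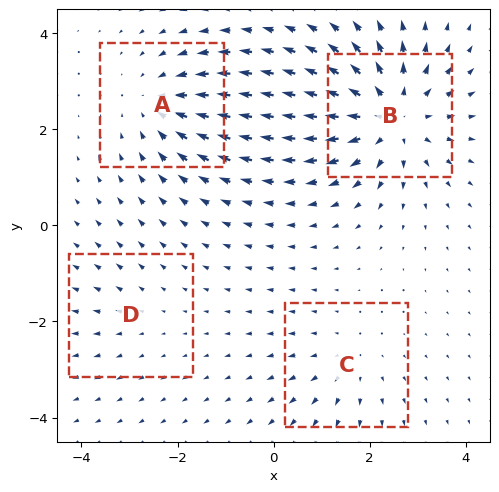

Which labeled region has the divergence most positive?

Divergence at each region's feature centre — A: about -4, B: about +6, C: about +3, D: about +2. Region B is most positive.

B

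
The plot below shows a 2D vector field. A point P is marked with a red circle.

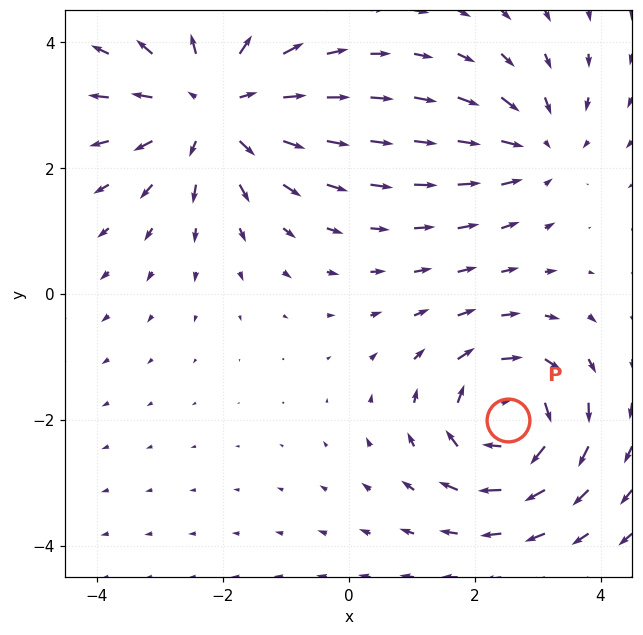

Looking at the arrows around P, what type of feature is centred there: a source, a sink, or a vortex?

vortex

At P (2.5, -2.0) the arrows circulate clockwise. Divergence ≈0, curl about -4 — near-zero divergence with nonzero curl is a vortex.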